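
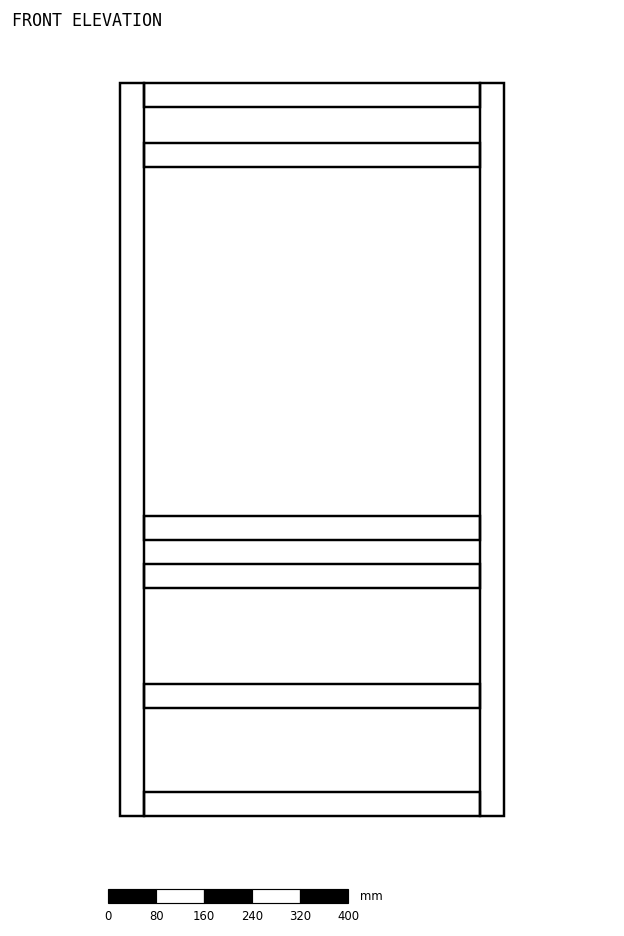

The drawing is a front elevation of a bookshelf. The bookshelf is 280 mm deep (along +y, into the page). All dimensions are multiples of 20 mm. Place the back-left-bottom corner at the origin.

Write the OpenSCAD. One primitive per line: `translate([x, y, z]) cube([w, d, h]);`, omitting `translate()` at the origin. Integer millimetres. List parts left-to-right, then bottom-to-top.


cube([40, 280, 1220]);
translate([40, 0, 0]) cube([560, 280, 40]);
translate([40, 0, 180]) cube([560, 280, 40]);
translate([40, 0, 380]) cube([560, 280, 40]);
translate([40, 0, 460]) cube([560, 280, 40]);
translate([40, 0, 1080]) cube([560, 280, 40]);
translate([40, 0, 1180]) cube([560, 280, 40]);
translate([600, 0, 0]) cube([40, 280, 1220]);


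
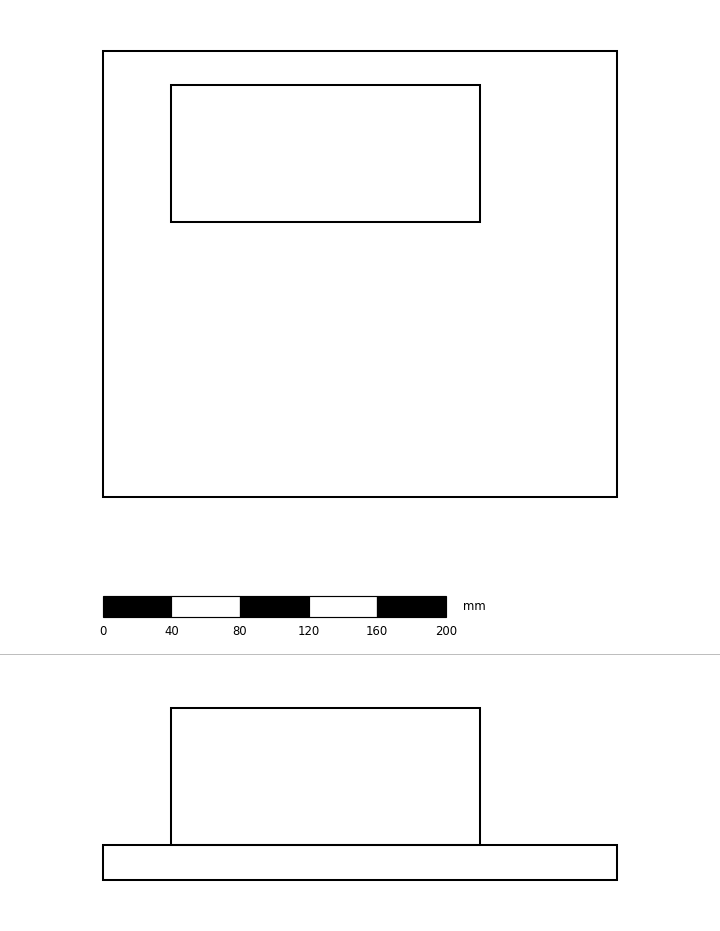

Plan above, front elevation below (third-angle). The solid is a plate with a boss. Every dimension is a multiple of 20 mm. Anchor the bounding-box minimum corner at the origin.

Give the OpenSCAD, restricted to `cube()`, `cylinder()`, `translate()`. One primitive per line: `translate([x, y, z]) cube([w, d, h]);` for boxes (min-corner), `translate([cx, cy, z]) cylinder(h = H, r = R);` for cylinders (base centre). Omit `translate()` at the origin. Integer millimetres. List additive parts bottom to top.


cube([300, 260, 20]);
translate([40, 160, 20]) cube([180, 80, 80]);


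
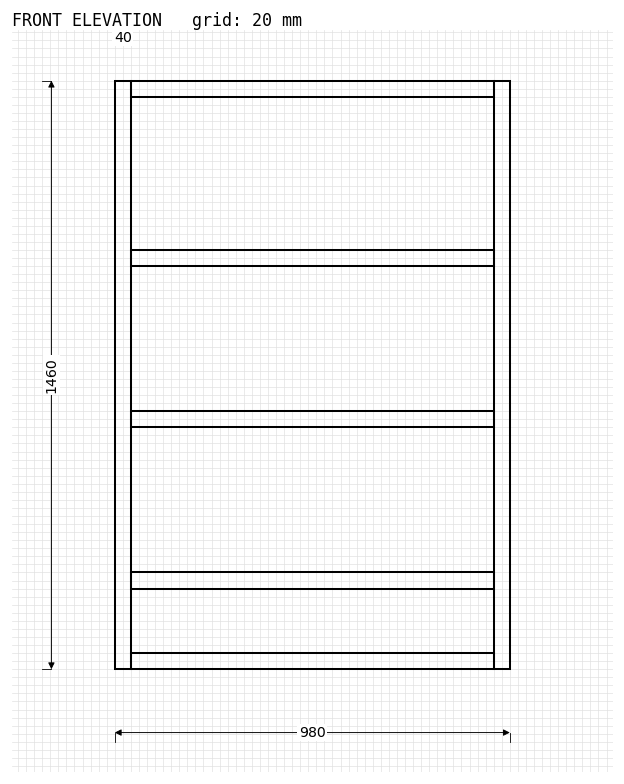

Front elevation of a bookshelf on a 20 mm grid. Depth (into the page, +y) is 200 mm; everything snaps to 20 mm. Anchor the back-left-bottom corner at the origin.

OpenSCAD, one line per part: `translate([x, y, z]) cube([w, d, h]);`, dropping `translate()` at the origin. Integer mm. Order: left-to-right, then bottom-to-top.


cube([40, 200, 1460]);
translate([40, 0, 0]) cube([900, 200, 40]);
translate([40, 0, 200]) cube([900, 200, 40]);
translate([40, 0, 600]) cube([900, 200, 40]);
translate([40, 0, 1000]) cube([900, 200, 40]);
translate([40, 0, 1420]) cube([900, 200, 40]);
translate([940, 0, 0]) cube([40, 200, 1460]);


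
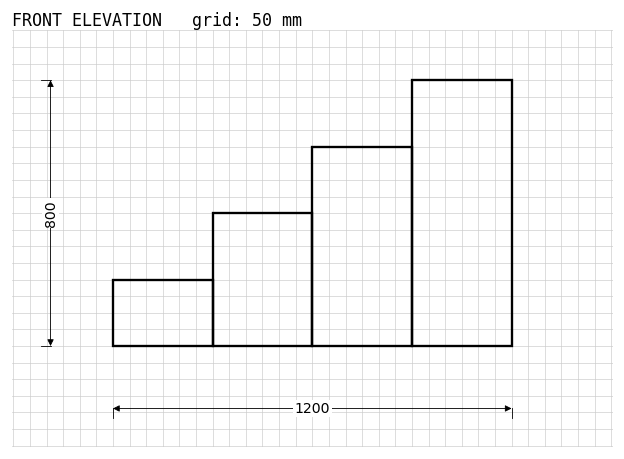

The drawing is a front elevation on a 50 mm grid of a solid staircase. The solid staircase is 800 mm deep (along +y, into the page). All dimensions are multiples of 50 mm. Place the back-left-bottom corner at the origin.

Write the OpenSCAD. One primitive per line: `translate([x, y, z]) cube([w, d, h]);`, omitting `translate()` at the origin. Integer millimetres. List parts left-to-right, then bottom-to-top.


cube([300, 800, 200]);
translate([300, 0, 0]) cube([300, 800, 400]);
translate([600, 0, 0]) cube([300, 800, 600]);
translate([900, 0, 0]) cube([300, 800, 800]);


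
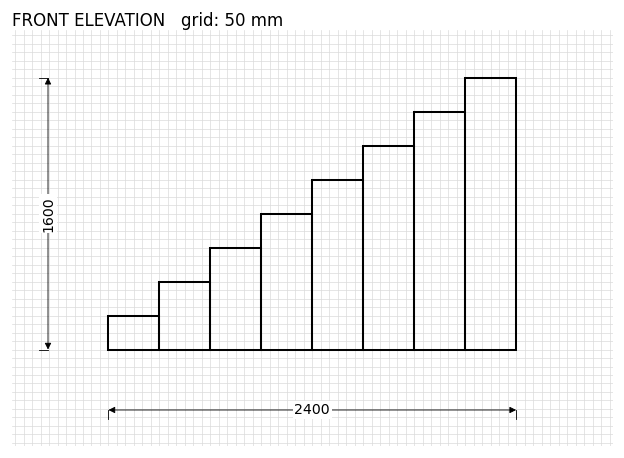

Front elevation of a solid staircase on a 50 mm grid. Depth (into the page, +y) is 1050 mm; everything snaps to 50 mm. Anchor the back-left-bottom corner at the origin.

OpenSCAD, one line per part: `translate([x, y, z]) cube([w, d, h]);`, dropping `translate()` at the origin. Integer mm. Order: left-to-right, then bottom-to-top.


cube([300, 1050, 200]);
translate([300, 0, 0]) cube([300, 1050, 400]);
translate([600, 0, 0]) cube([300, 1050, 600]);
translate([900, 0, 0]) cube([300, 1050, 800]);
translate([1200, 0, 0]) cube([300, 1050, 1000]);
translate([1500, 0, 0]) cube([300, 1050, 1200]);
translate([1800, 0, 0]) cube([300, 1050, 1400]);
translate([2100, 0, 0]) cube([300, 1050, 1600]);


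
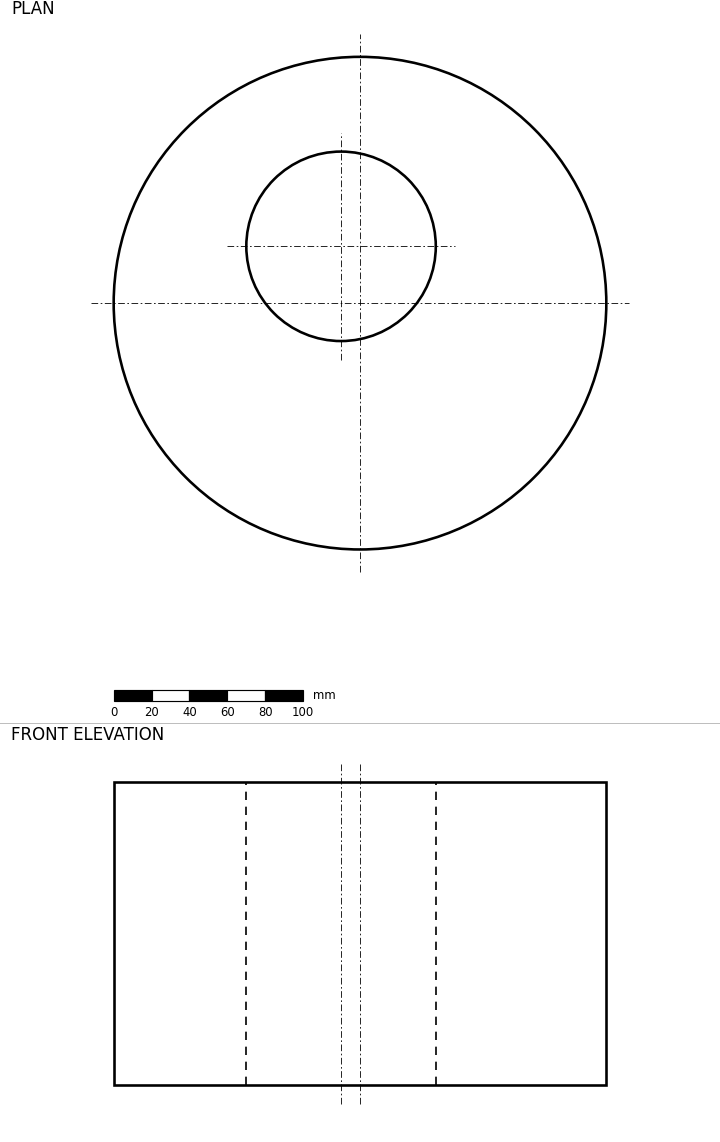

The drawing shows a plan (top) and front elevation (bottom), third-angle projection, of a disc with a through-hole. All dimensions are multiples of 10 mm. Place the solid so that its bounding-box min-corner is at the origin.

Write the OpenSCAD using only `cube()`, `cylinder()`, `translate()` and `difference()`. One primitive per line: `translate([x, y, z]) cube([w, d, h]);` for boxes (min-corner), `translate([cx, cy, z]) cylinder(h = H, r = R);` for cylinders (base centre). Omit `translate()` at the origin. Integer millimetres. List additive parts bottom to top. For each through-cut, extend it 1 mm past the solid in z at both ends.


difference() {
  translate([130, 130, 0]) cylinder(h = 160, r = 130);
  translate([120, 160, -1]) cylinder(h = 162, r = 50);
}


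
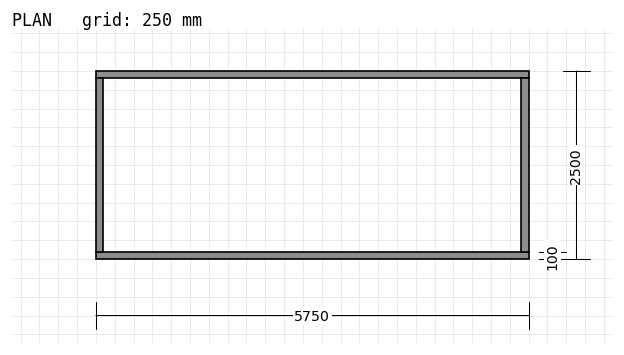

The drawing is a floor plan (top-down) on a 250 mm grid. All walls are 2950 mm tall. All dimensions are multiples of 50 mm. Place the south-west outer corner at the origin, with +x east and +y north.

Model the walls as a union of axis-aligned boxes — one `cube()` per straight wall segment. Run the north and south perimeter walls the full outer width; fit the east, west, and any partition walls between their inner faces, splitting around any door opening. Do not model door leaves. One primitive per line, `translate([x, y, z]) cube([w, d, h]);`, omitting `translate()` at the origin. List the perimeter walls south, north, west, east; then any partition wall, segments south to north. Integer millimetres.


cube([5750, 100, 2950]);
translate([0, 2400, 0]) cube([5750, 100, 2950]);
translate([0, 100, 0]) cube([100, 2300, 2950]);
translate([5650, 100, 0]) cube([100, 2300, 2950]);


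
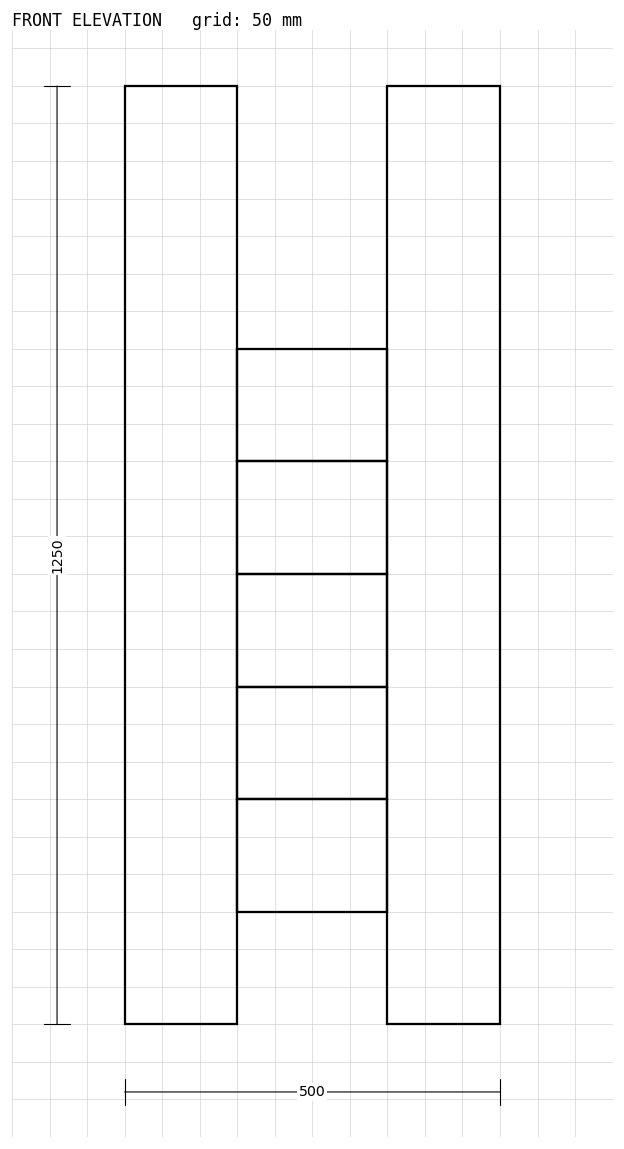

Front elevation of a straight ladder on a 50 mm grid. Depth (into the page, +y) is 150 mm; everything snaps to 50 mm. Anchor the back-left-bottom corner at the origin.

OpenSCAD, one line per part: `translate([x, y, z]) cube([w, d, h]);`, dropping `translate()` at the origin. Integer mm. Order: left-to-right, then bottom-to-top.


cube([150, 150, 1250]);
translate([150, 0, 150]) cube([200, 150, 150]);
translate([150, 0, 300]) cube([200, 150, 150]);
translate([150, 0, 450]) cube([200, 150, 150]);
translate([150, 0, 600]) cube([200, 150, 150]);
translate([150, 0, 750]) cube([200, 150, 150]);
translate([350, 0, 0]) cube([150, 150, 1250]);


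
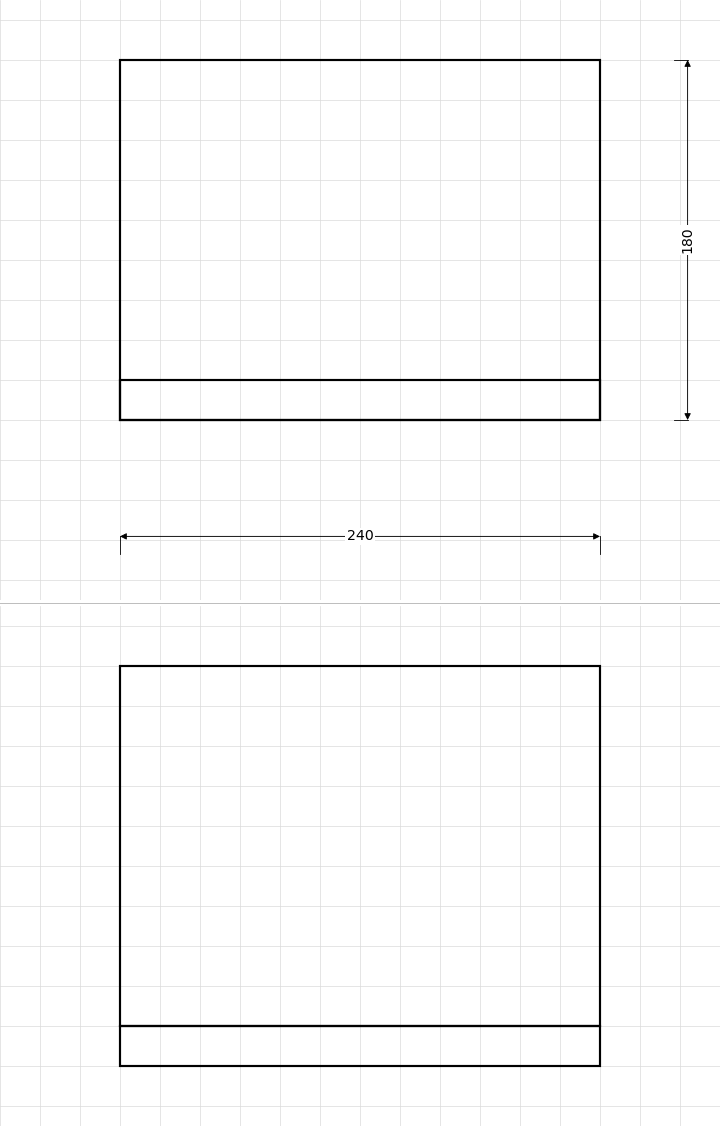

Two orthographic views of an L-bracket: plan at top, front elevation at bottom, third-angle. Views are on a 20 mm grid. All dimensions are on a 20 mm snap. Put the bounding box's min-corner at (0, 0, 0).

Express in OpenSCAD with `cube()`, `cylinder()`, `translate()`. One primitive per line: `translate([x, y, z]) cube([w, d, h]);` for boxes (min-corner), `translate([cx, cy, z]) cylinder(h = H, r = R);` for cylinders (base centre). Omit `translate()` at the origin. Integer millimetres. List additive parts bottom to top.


cube([240, 180, 20]);
translate([0, 0, 20]) cube([240, 20, 180]);


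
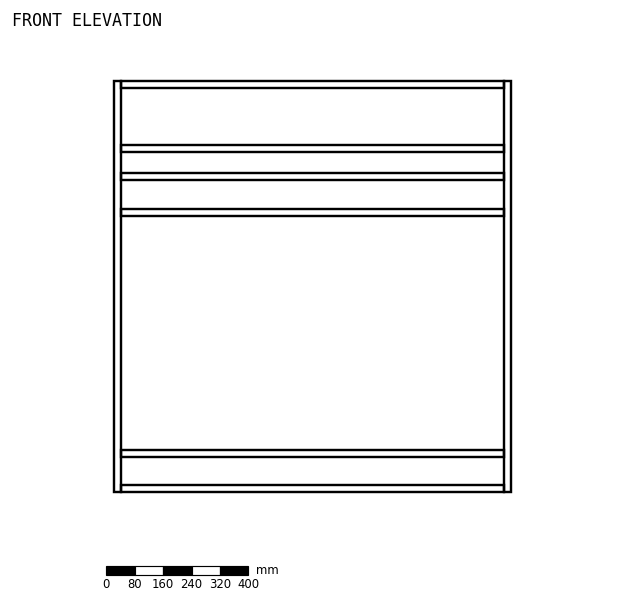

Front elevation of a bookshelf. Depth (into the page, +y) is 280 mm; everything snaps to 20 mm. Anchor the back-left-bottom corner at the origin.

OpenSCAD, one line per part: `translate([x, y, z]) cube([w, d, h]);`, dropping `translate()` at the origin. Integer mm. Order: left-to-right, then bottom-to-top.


cube([20, 280, 1160]);
translate([20, 0, 0]) cube([1080, 280, 20]);
translate([20, 0, 100]) cube([1080, 280, 20]);
translate([20, 0, 780]) cube([1080, 280, 20]);
translate([20, 0, 880]) cube([1080, 280, 20]);
translate([20, 0, 960]) cube([1080, 280, 20]);
translate([20, 0, 1140]) cube([1080, 280, 20]);
translate([1100, 0, 0]) cube([20, 280, 1160]);


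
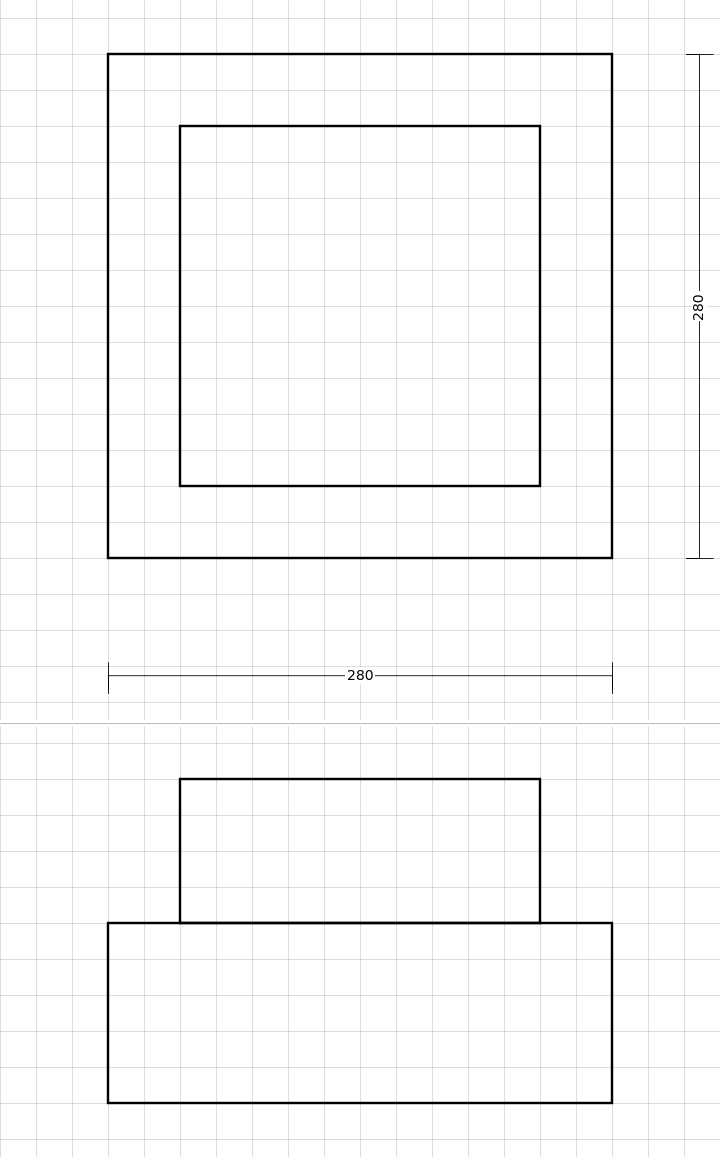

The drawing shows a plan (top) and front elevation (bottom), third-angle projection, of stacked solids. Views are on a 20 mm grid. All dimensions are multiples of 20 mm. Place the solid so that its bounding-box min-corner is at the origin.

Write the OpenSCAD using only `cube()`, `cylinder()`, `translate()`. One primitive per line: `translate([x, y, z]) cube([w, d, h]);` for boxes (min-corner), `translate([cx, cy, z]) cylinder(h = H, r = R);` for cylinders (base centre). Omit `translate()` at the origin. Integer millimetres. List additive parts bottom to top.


cube([280, 280, 100]);
translate([40, 40, 100]) cube([200, 200, 80]);


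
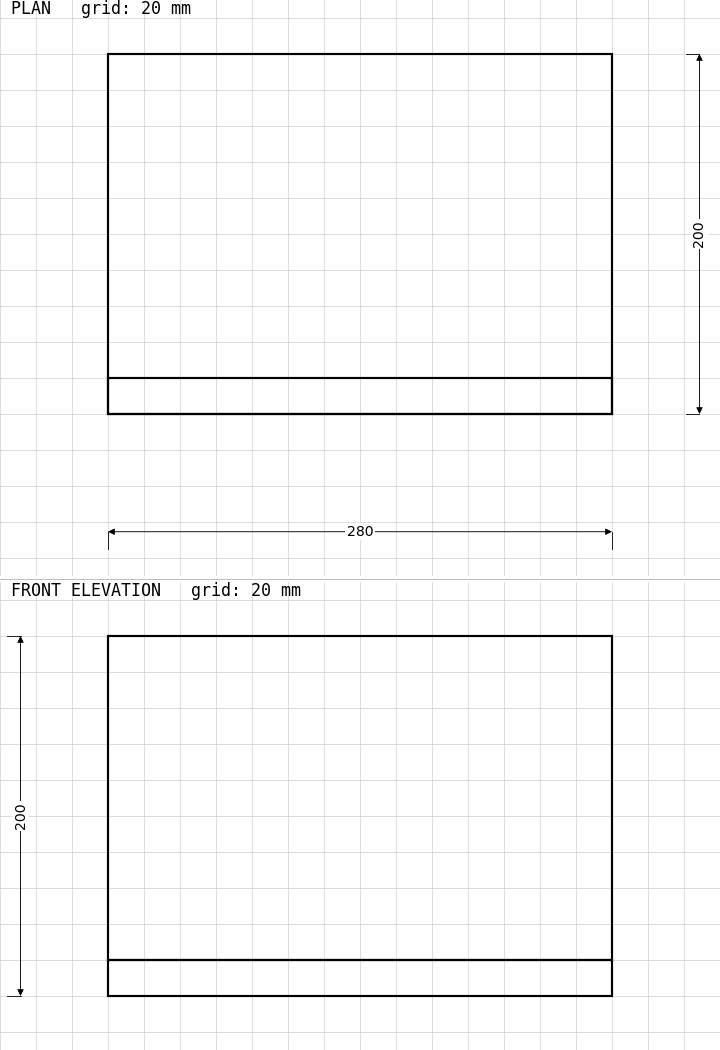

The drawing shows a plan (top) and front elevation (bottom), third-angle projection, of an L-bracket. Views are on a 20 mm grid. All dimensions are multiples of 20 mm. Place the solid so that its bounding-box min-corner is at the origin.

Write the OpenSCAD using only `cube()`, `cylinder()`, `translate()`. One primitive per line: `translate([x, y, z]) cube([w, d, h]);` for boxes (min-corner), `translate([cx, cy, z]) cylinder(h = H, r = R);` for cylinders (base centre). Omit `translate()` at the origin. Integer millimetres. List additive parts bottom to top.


cube([280, 200, 20]);
translate([0, 0, 20]) cube([280, 20, 180]);


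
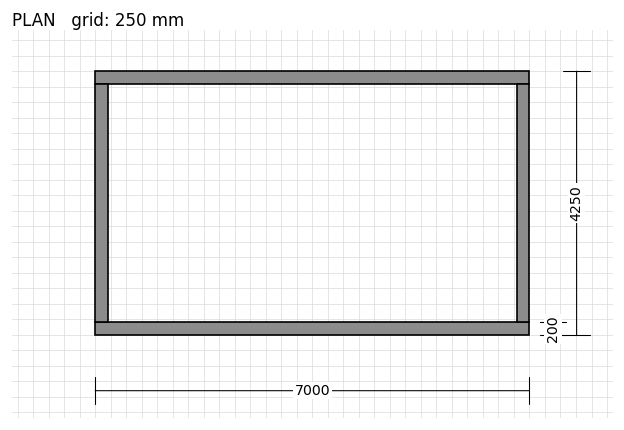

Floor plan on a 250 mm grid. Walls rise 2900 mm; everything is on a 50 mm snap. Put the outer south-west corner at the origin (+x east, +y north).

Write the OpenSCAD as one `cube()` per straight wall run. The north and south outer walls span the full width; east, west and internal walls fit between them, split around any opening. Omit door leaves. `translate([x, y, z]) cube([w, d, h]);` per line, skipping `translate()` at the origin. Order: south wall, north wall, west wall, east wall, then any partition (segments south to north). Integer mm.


cube([7000, 200, 2900]);
translate([0, 4050, 0]) cube([7000, 200, 2900]);
translate([0, 200, 0]) cube([200, 3850, 2900]);
translate([6800, 200, 0]) cube([200, 3850, 2900]);


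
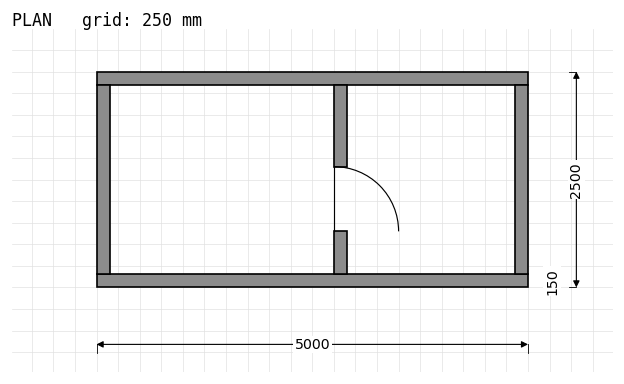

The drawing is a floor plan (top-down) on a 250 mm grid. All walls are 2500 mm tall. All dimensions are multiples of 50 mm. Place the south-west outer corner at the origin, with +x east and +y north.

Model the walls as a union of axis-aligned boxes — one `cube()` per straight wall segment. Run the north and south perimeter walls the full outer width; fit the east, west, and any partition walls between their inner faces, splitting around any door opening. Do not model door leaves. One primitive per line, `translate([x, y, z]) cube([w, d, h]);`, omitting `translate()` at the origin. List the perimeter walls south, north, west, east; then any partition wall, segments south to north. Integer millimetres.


cube([5000, 150, 2500]);
translate([0, 2350, 0]) cube([5000, 150, 2500]);
translate([0, 150, 0]) cube([150, 2200, 2500]);
translate([4850, 150, 0]) cube([150, 2200, 2500]);
translate([2750, 150, 0]) cube([150, 500, 2500]);
translate([2750, 1400, 0]) cube([150, 950, 2500]);


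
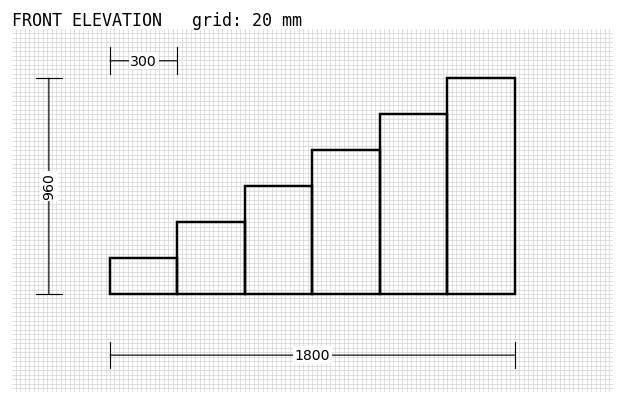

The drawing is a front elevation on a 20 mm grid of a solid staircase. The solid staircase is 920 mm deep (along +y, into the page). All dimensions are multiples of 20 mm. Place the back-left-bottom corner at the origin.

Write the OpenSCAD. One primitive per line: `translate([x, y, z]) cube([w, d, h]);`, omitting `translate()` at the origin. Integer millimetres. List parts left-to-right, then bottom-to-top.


cube([300, 920, 160]);
translate([300, 0, 0]) cube([300, 920, 320]);
translate([600, 0, 0]) cube([300, 920, 480]);
translate([900, 0, 0]) cube([300, 920, 640]);
translate([1200, 0, 0]) cube([300, 920, 800]);
translate([1500, 0, 0]) cube([300, 920, 960]);


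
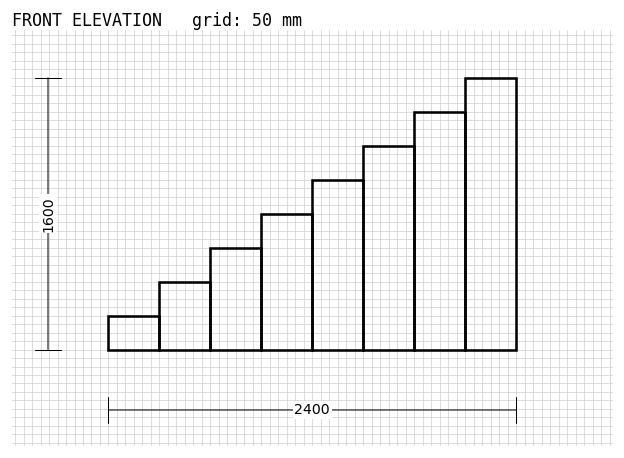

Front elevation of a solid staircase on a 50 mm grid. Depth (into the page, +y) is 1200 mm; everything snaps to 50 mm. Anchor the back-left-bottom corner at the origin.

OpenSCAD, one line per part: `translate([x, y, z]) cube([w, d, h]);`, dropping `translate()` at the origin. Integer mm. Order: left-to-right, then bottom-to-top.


cube([300, 1200, 200]);
translate([300, 0, 0]) cube([300, 1200, 400]);
translate([600, 0, 0]) cube([300, 1200, 600]);
translate([900, 0, 0]) cube([300, 1200, 800]);
translate([1200, 0, 0]) cube([300, 1200, 1000]);
translate([1500, 0, 0]) cube([300, 1200, 1200]);
translate([1800, 0, 0]) cube([300, 1200, 1400]);
translate([2100, 0, 0]) cube([300, 1200, 1600]);


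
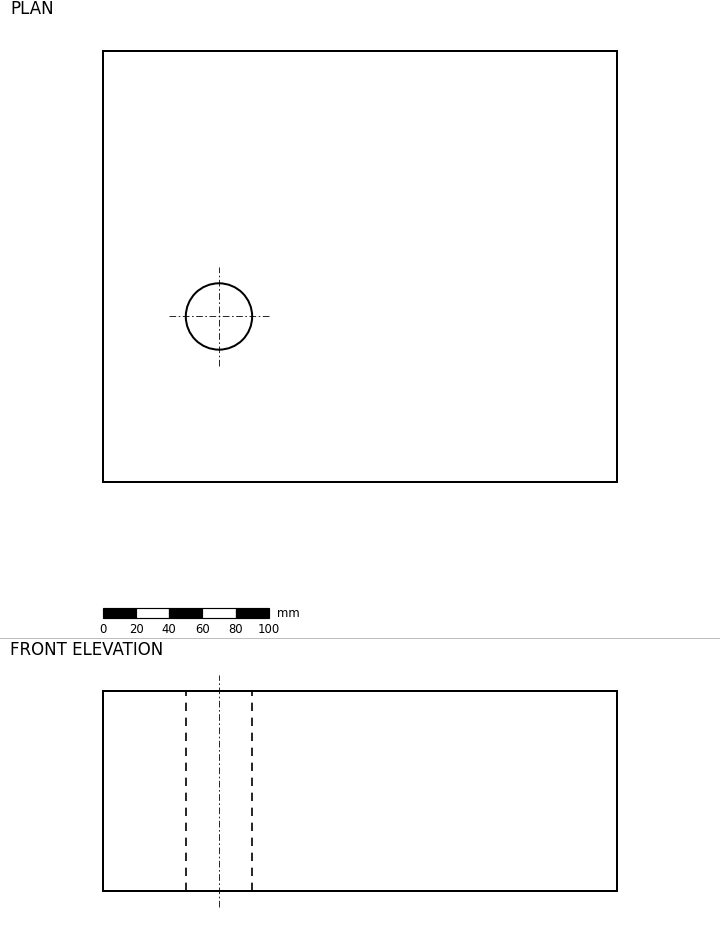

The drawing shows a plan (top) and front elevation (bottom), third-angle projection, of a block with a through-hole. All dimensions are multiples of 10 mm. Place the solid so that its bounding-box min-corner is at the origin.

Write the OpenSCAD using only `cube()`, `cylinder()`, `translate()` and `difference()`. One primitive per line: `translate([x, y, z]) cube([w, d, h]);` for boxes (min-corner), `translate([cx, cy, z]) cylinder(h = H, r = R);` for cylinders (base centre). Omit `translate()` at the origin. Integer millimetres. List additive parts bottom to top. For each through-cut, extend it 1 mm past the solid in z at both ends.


difference() {
  cube([310, 260, 120]);
  translate([70, 100, -1]) cylinder(h = 122, r = 20);
}


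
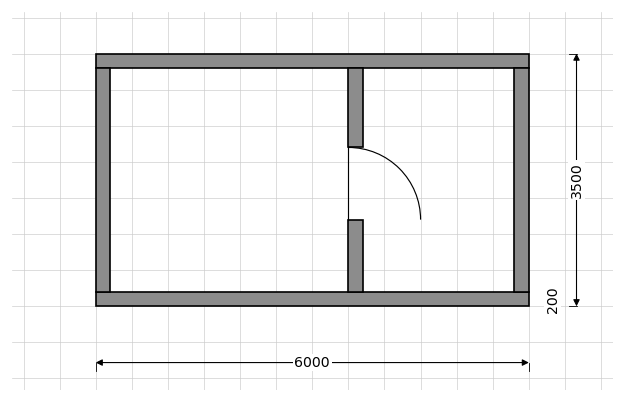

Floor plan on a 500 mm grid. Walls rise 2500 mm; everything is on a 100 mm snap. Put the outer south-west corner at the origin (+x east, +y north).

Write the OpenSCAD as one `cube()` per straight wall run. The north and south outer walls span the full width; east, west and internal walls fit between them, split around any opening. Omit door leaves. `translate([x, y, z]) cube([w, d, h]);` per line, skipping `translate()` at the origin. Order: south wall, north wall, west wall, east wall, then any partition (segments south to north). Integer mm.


cube([6000, 200, 2500]);
translate([0, 3300, 0]) cube([6000, 200, 2500]);
translate([0, 200, 0]) cube([200, 3100, 2500]);
translate([5800, 200, 0]) cube([200, 3100, 2500]);
translate([3500, 200, 0]) cube([200, 1000, 2500]);
translate([3500, 2200, 0]) cube([200, 1100, 2500]);


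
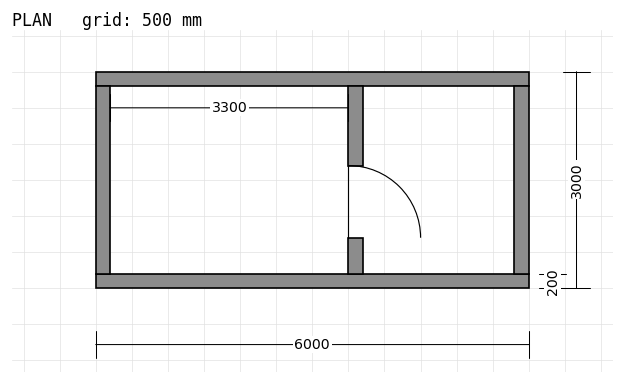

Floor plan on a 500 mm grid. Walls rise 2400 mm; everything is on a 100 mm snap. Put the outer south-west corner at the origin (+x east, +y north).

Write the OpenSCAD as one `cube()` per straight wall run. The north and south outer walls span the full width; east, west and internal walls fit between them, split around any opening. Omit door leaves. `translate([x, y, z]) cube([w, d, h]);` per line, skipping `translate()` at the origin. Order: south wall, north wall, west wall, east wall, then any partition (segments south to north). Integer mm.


cube([6000, 200, 2400]);
translate([0, 2800, 0]) cube([6000, 200, 2400]);
translate([0, 200, 0]) cube([200, 2600, 2400]);
translate([5800, 200, 0]) cube([200, 2600, 2400]);
translate([3500, 200, 0]) cube([200, 500, 2400]);
translate([3500, 1700, 0]) cube([200, 1100, 2400]);


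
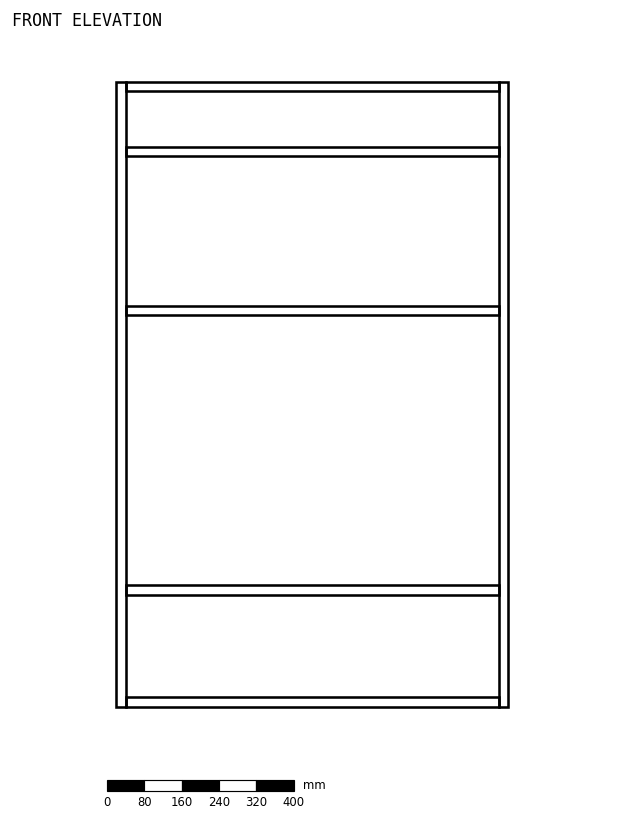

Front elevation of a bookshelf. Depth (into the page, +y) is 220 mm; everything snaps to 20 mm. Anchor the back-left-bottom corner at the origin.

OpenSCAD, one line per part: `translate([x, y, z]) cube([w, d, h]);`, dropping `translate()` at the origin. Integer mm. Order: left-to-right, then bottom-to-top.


cube([20, 220, 1340]);
translate([20, 0, 0]) cube([800, 220, 20]);
translate([20, 0, 240]) cube([800, 220, 20]);
translate([20, 0, 840]) cube([800, 220, 20]);
translate([20, 0, 1180]) cube([800, 220, 20]);
translate([20, 0, 1320]) cube([800, 220, 20]);
translate([820, 0, 0]) cube([20, 220, 1340]);


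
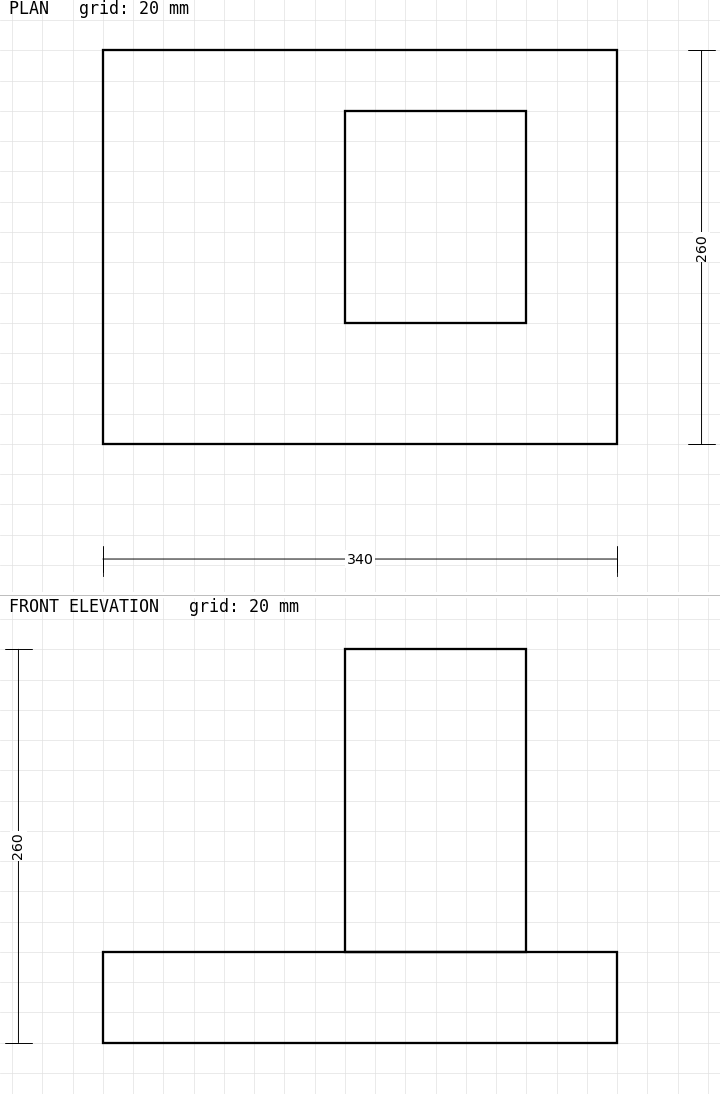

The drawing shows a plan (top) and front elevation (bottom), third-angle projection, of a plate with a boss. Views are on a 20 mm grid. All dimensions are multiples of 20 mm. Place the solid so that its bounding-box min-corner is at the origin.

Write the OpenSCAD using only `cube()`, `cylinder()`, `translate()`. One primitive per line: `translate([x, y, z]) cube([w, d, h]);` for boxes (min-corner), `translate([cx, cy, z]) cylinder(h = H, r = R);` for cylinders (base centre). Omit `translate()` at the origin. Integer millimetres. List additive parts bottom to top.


cube([340, 260, 60]);
translate([160, 80, 60]) cube([120, 140, 200]);


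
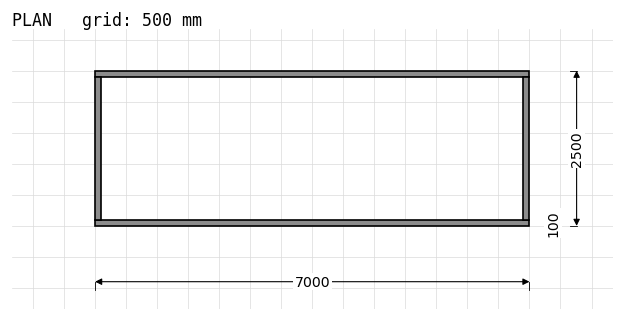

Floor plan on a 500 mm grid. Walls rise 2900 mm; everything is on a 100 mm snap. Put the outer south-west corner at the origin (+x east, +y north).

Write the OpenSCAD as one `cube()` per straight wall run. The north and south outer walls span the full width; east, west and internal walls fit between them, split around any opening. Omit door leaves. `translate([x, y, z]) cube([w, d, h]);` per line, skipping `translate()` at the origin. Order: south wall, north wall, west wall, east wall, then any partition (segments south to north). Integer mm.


cube([7000, 100, 2900]);
translate([0, 2400, 0]) cube([7000, 100, 2900]);
translate([0, 100, 0]) cube([100, 2300, 2900]);
translate([6900, 100, 0]) cube([100, 2300, 2900]);


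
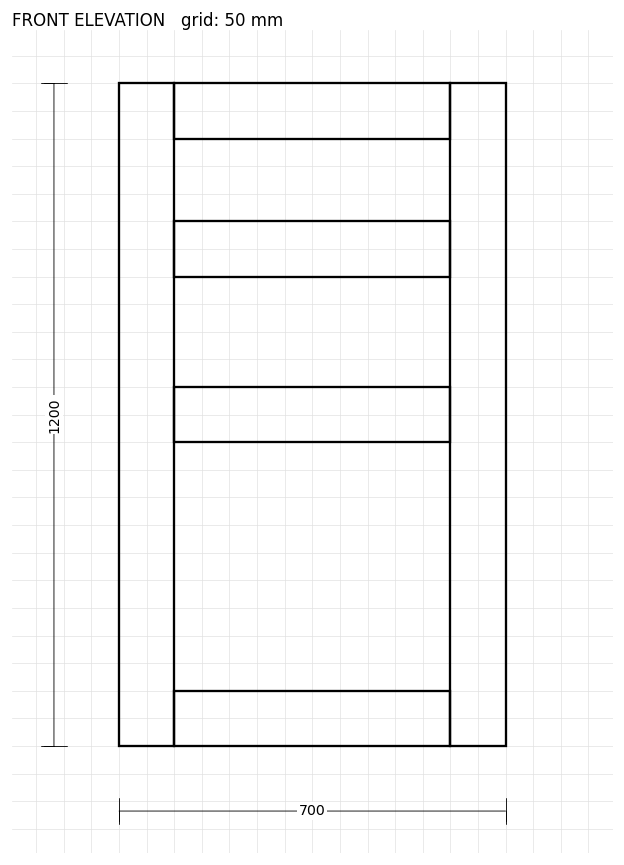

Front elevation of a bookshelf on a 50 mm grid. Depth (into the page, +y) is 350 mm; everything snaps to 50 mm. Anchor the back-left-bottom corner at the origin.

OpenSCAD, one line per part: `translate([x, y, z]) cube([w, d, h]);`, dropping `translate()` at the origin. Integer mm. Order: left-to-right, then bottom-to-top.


cube([100, 350, 1200]);
translate([100, 0, 0]) cube([500, 350, 100]);
translate([100, 0, 550]) cube([500, 350, 100]);
translate([100, 0, 850]) cube([500, 350, 100]);
translate([100, 0, 1100]) cube([500, 350, 100]);
translate([600, 0, 0]) cube([100, 350, 1200]);


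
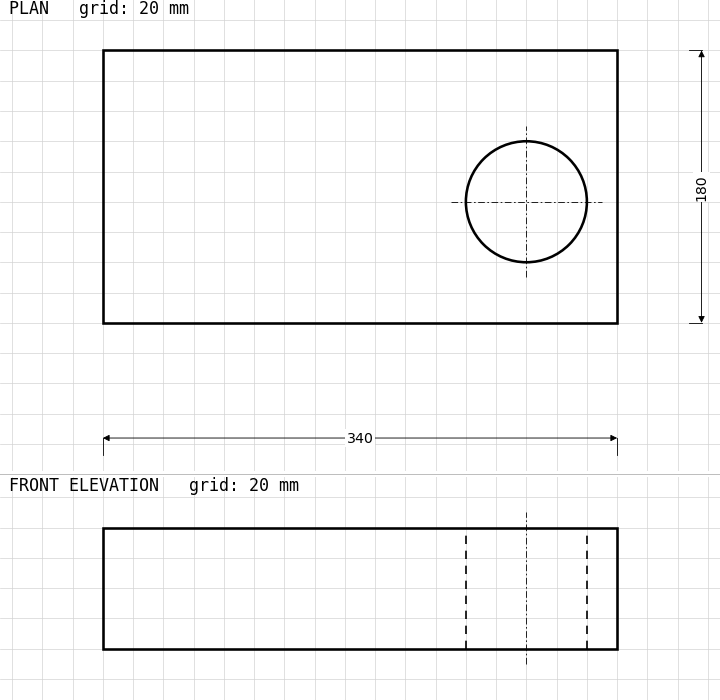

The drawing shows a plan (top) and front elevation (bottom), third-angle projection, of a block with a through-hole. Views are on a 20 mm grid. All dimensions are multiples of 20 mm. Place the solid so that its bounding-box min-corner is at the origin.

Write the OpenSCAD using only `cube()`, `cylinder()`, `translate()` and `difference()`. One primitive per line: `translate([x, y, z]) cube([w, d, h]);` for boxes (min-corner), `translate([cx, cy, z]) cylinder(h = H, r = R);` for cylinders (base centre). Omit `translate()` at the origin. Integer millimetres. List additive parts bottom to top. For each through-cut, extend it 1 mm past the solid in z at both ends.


difference() {
  cube([340, 180, 80]);
  translate([280, 80, -1]) cylinder(h = 82, r = 40);
}


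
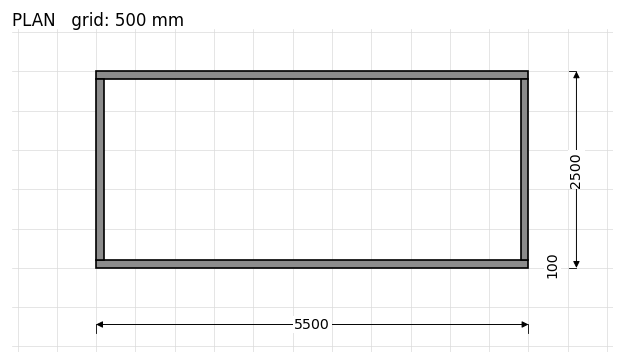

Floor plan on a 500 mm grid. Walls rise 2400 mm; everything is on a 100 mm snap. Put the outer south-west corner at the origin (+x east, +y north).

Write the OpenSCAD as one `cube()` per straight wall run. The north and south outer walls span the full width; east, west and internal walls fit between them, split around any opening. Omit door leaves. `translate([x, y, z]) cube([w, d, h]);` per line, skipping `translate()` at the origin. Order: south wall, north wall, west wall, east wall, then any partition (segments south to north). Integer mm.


cube([5500, 100, 2400]);
translate([0, 2400, 0]) cube([5500, 100, 2400]);
translate([0, 100, 0]) cube([100, 2300, 2400]);
translate([5400, 100, 0]) cube([100, 2300, 2400]);


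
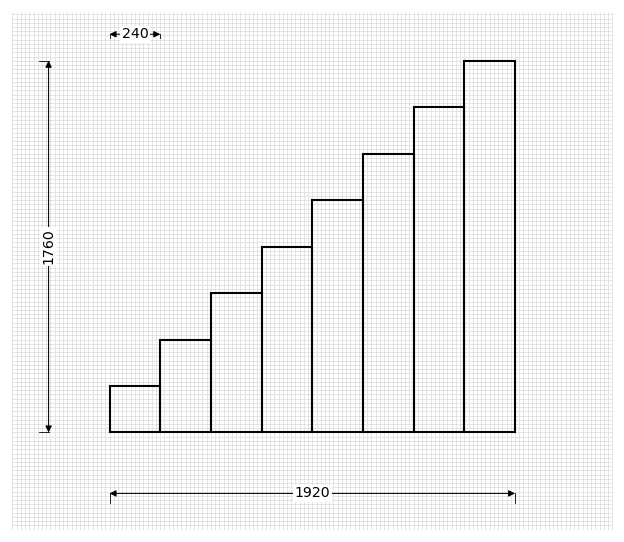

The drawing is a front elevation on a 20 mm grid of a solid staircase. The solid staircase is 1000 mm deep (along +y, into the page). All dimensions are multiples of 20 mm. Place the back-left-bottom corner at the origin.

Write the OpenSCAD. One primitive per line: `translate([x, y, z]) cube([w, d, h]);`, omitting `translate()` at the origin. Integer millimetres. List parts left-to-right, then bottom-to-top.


cube([240, 1000, 220]);
translate([240, 0, 0]) cube([240, 1000, 440]);
translate([480, 0, 0]) cube([240, 1000, 660]);
translate([720, 0, 0]) cube([240, 1000, 880]);
translate([960, 0, 0]) cube([240, 1000, 1100]);
translate([1200, 0, 0]) cube([240, 1000, 1320]);
translate([1440, 0, 0]) cube([240, 1000, 1540]);
translate([1680, 0, 0]) cube([240, 1000, 1760]);


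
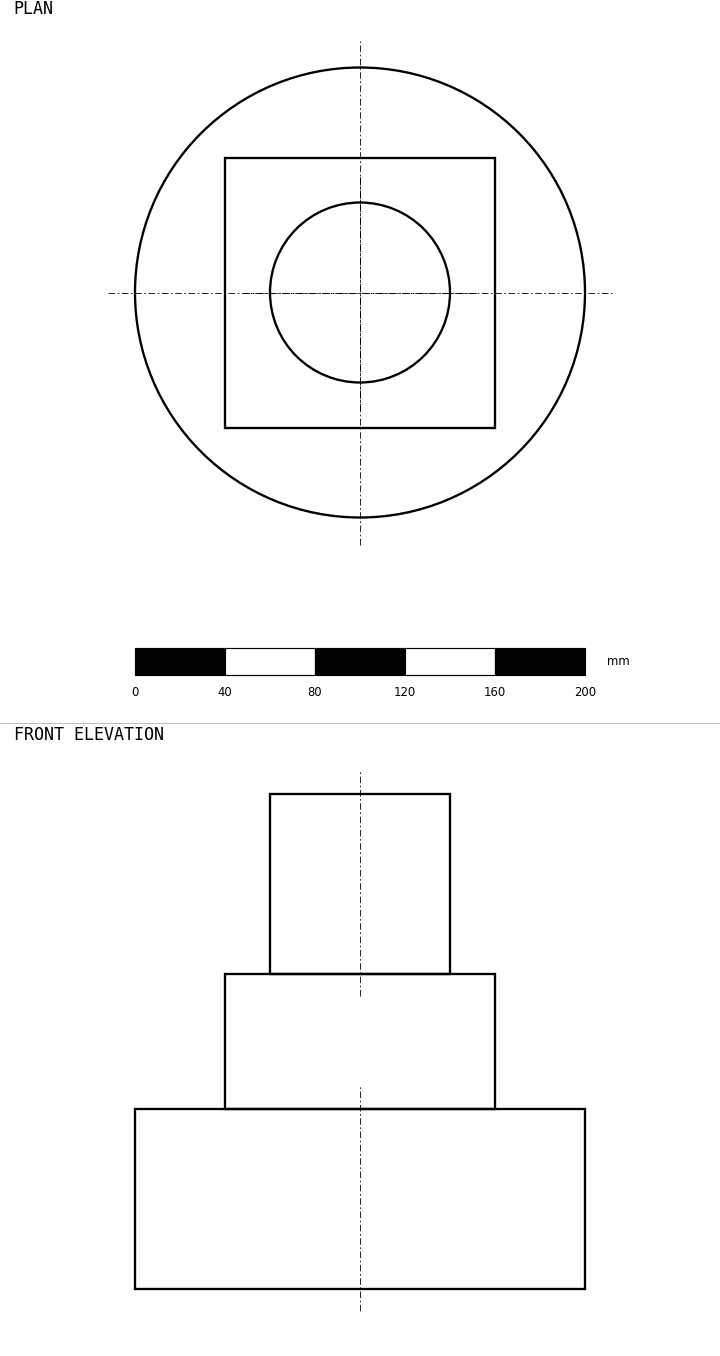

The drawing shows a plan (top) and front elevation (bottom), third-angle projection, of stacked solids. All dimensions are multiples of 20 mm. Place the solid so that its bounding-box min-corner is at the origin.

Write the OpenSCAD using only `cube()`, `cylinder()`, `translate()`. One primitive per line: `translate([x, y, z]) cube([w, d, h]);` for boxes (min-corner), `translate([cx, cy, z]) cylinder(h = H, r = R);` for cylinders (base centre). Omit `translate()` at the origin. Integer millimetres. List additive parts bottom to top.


translate([100, 100, 0]) cylinder(h = 80, r = 100);
translate([40, 40, 80]) cube([120, 120, 60]);
translate([100, 100, 140]) cylinder(h = 80, r = 40);


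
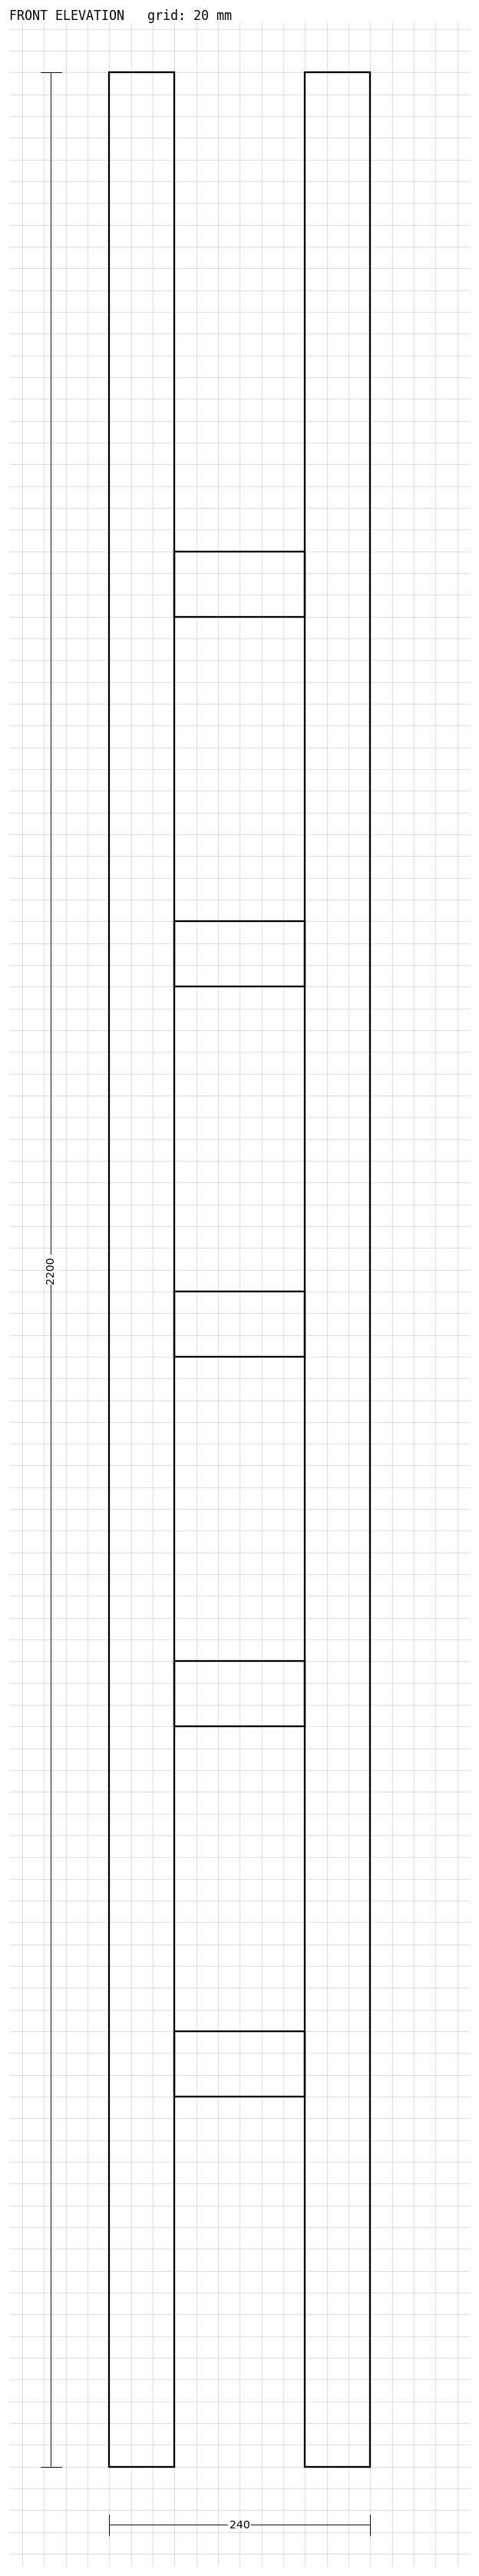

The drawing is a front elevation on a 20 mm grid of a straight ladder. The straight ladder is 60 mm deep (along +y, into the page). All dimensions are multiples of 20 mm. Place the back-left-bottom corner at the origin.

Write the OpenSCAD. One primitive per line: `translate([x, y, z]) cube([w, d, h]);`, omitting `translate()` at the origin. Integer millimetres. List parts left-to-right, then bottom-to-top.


cube([60, 60, 2200]);
translate([60, 0, 340]) cube([120, 60, 60]);
translate([60, 0, 680]) cube([120, 60, 60]);
translate([60, 0, 1020]) cube([120, 60, 60]);
translate([60, 0, 1360]) cube([120, 60, 60]);
translate([60, 0, 1700]) cube([120, 60, 60]);
translate([180, 0, 0]) cube([60, 60, 2200]);


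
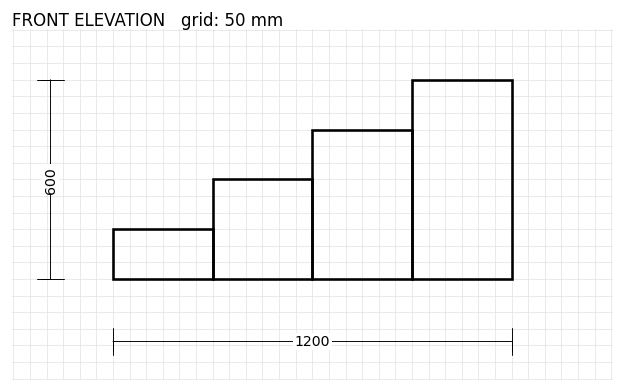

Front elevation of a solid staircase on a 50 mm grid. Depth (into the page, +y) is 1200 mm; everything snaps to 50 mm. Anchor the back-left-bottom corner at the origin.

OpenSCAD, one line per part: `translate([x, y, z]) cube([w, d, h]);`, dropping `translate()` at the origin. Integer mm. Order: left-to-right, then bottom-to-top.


cube([300, 1200, 150]);
translate([300, 0, 0]) cube([300, 1200, 300]);
translate([600, 0, 0]) cube([300, 1200, 450]);
translate([900, 0, 0]) cube([300, 1200, 600]);


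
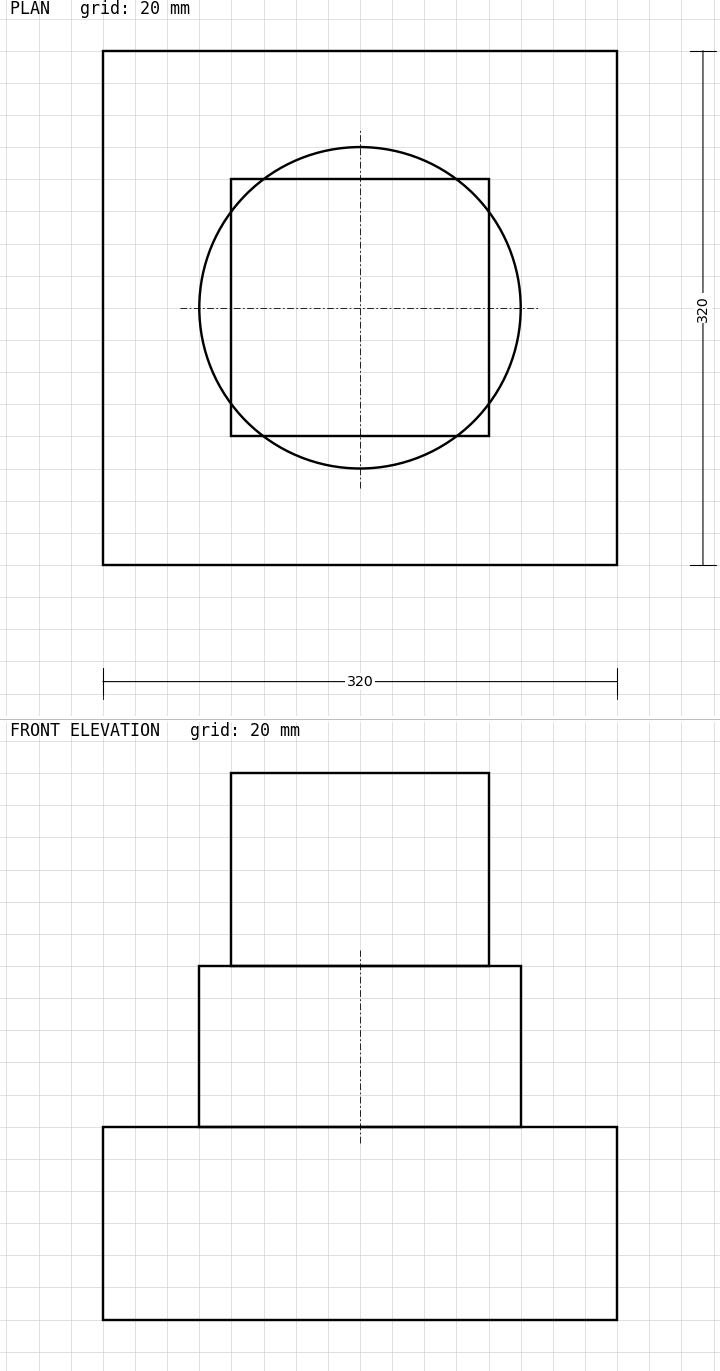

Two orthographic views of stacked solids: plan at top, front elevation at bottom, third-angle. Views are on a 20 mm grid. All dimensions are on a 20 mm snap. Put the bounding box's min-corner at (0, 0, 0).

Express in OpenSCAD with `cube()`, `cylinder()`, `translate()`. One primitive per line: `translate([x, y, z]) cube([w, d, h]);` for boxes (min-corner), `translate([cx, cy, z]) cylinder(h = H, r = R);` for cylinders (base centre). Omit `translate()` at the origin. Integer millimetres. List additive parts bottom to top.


cube([320, 320, 120]);
translate([160, 160, 120]) cylinder(h = 100, r = 100);
translate([80, 80, 220]) cube([160, 160, 120]);


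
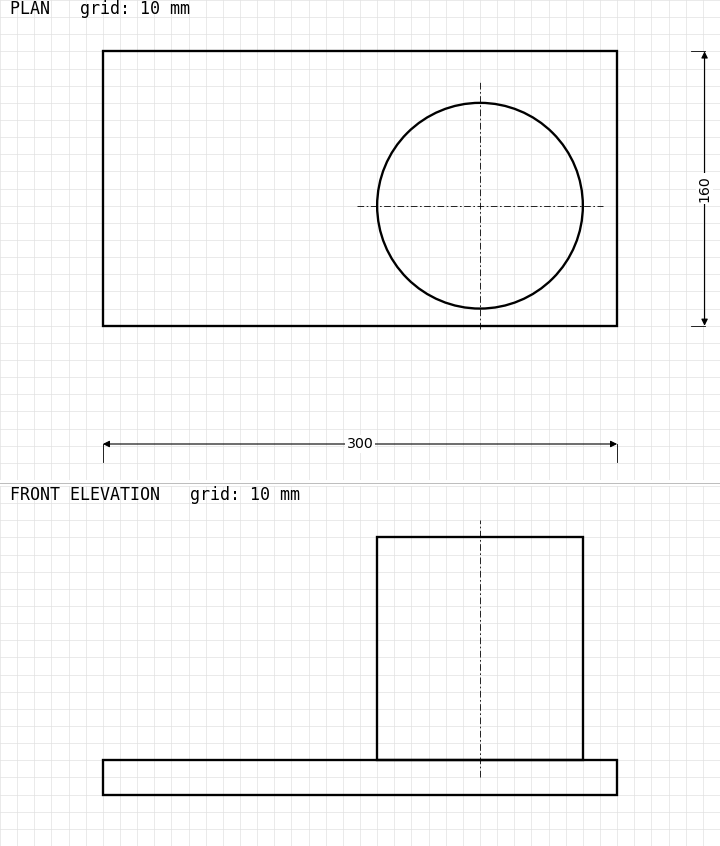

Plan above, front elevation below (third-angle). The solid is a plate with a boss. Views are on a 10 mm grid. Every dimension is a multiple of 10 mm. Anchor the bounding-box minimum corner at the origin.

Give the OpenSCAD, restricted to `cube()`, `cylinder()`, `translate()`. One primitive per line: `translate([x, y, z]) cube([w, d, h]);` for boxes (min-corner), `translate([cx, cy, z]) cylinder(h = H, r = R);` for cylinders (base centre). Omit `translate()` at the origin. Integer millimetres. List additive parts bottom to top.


cube([300, 160, 20]);
translate([220, 70, 20]) cylinder(h = 130, r = 60);


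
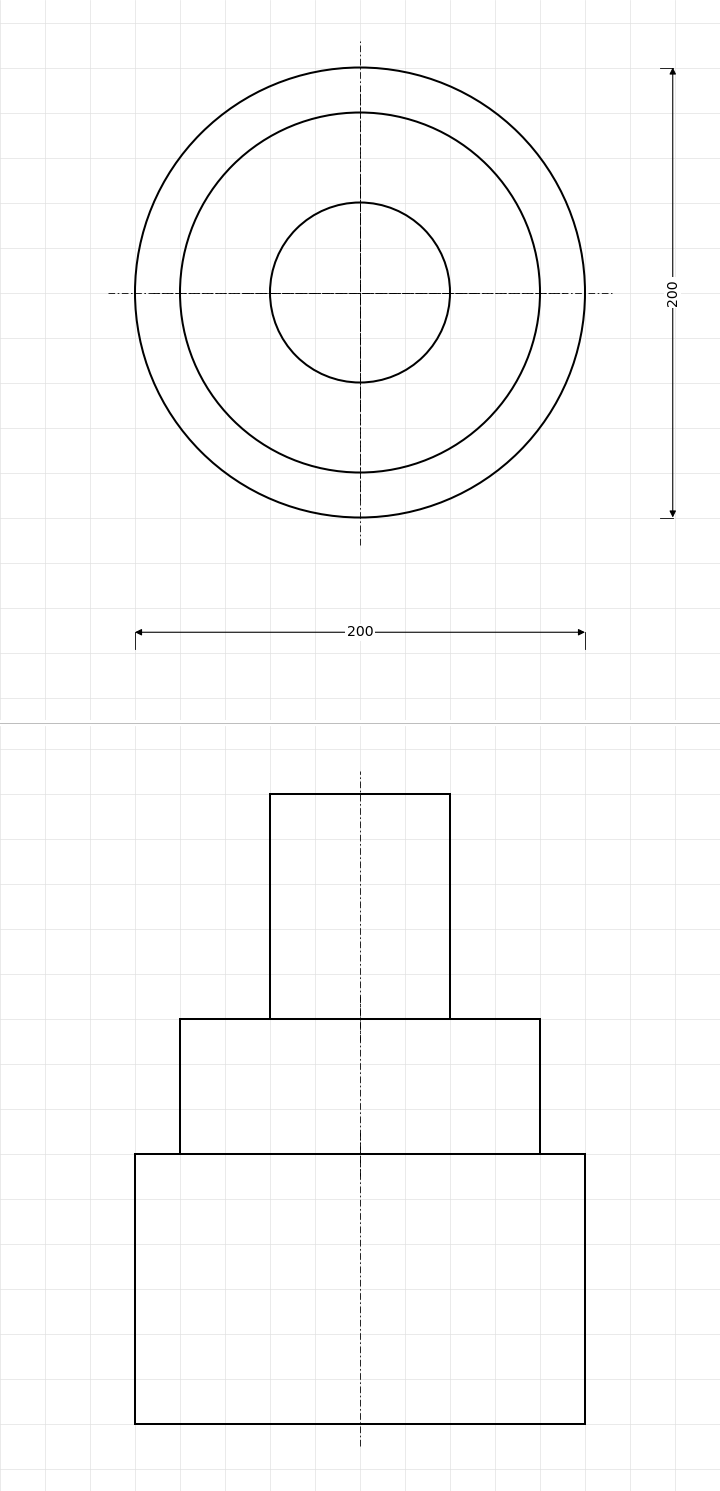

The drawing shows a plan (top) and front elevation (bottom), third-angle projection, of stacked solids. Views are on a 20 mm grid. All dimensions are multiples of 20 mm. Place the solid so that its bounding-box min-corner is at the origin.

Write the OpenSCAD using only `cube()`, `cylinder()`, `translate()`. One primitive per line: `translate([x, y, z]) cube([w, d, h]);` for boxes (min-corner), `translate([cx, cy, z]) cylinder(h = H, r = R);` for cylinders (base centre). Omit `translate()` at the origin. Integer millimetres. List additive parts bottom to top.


translate([100, 100, 0]) cylinder(h = 120, r = 100);
translate([100, 100, 120]) cylinder(h = 60, r = 80);
translate([100, 100, 180]) cylinder(h = 100, r = 40);


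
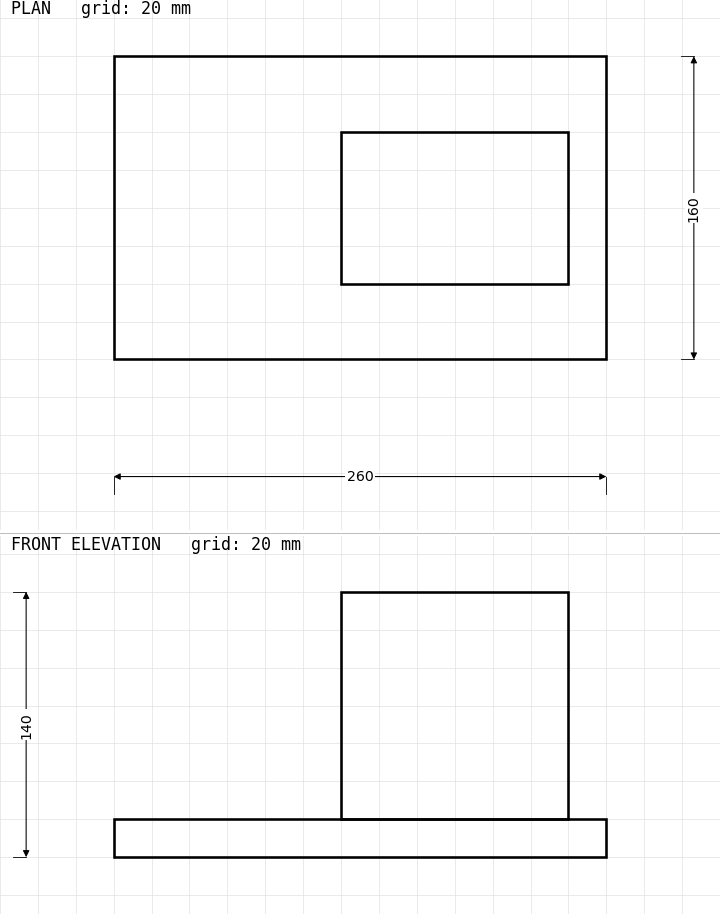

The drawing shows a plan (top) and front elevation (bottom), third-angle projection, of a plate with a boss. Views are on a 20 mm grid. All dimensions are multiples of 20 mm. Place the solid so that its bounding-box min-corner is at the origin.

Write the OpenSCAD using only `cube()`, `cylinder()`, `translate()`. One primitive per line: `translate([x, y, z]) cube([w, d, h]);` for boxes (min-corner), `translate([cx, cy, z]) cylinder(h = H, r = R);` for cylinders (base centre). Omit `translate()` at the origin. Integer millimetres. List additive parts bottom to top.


cube([260, 160, 20]);
translate([120, 40, 20]) cube([120, 80, 120]);


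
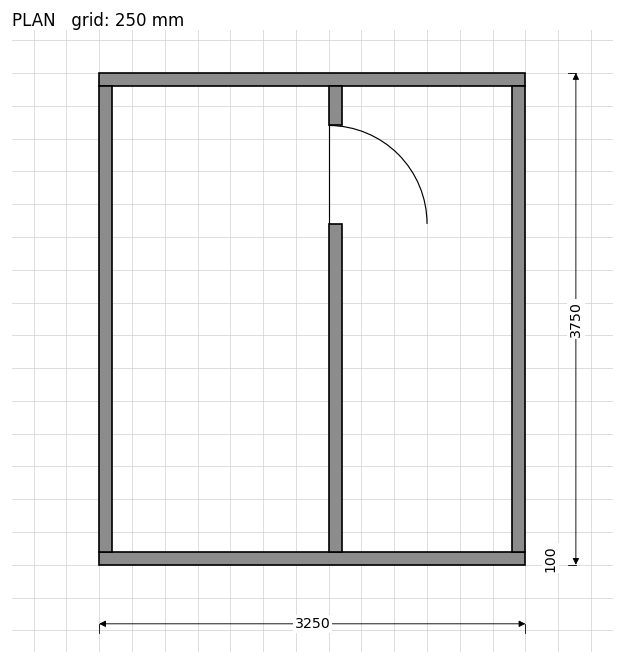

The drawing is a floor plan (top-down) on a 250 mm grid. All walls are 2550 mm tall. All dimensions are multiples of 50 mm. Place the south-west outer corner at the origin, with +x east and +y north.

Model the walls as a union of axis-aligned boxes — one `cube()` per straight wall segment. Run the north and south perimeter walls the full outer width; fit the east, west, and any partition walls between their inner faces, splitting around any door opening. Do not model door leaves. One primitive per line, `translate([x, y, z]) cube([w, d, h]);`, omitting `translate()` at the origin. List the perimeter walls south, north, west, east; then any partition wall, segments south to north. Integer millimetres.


cube([3250, 100, 2550]);
translate([0, 3650, 0]) cube([3250, 100, 2550]);
translate([0, 100, 0]) cube([100, 3550, 2550]);
translate([3150, 100, 0]) cube([100, 3550, 2550]);
translate([1750, 100, 0]) cube([100, 2500, 2550]);
translate([1750, 3350, 0]) cube([100, 300, 2550]);


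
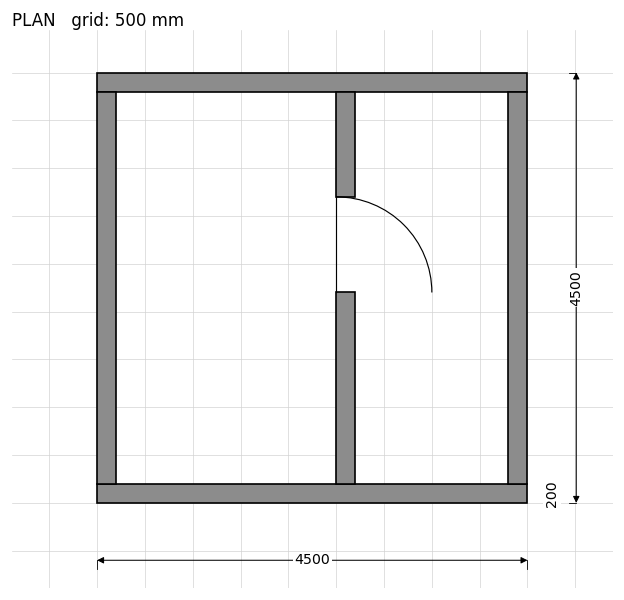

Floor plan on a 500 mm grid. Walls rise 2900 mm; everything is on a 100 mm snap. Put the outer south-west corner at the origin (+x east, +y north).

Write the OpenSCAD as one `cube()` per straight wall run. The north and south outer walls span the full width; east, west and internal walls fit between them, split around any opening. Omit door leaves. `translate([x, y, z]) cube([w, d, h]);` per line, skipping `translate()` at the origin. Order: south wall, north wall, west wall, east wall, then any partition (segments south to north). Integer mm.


cube([4500, 200, 2900]);
translate([0, 4300, 0]) cube([4500, 200, 2900]);
translate([0, 200, 0]) cube([200, 4100, 2900]);
translate([4300, 200, 0]) cube([200, 4100, 2900]);
translate([2500, 200, 0]) cube([200, 2000, 2900]);
translate([2500, 3200, 0]) cube([200, 1100, 2900]);


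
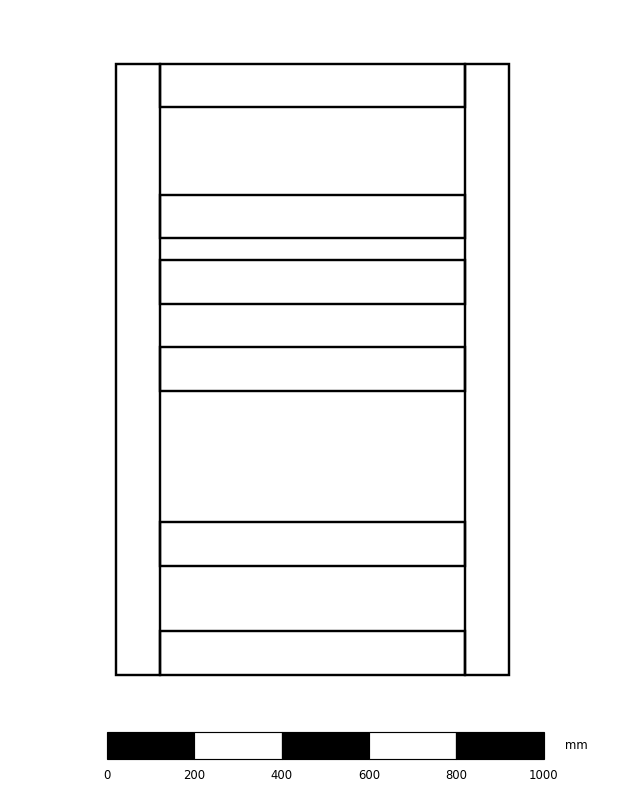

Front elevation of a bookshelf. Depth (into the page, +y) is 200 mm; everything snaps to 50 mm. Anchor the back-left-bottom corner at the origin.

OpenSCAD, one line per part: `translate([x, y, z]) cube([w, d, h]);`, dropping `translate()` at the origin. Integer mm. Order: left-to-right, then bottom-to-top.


cube([100, 200, 1400]);
translate([100, 0, 0]) cube([700, 200, 100]);
translate([100, 0, 250]) cube([700, 200, 100]);
translate([100, 0, 650]) cube([700, 200, 100]);
translate([100, 0, 850]) cube([700, 200, 100]);
translate([100, 0, 1000]) cube([700, 200, 100]);
translate([100, 0, 1300]) cube([700, 200, 100]);
translate([800, 0, 0]) cube([100, 200, 1400]);


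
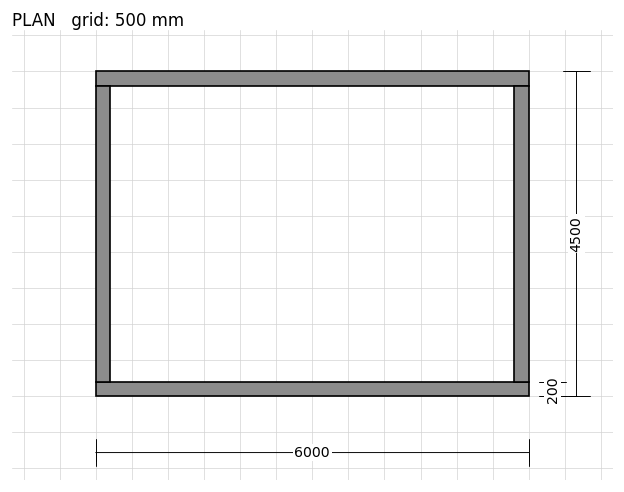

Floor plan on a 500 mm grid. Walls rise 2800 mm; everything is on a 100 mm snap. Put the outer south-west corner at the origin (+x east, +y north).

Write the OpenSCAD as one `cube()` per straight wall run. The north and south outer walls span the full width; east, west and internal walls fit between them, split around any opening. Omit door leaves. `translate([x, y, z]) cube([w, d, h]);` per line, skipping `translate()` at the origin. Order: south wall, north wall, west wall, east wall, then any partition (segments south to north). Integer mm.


cube([6000, 200, 2800]);
translate([0, 4300, 0]) cube([6000, 200, 2800]);
translate([0, 200, 0]) cube([200, 4100, 2800]);
translate([5800, 200, 0]) cube([200, 4100, 2800]);


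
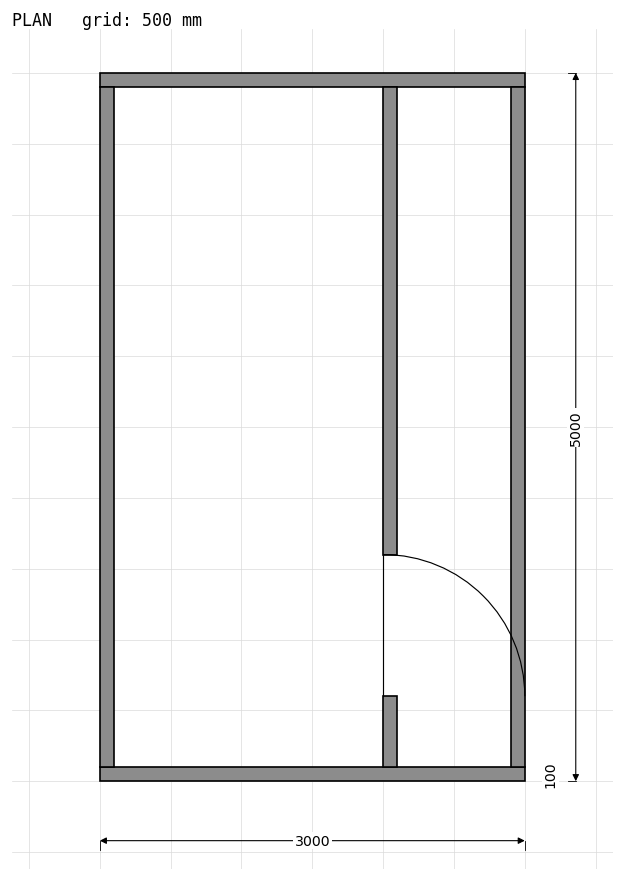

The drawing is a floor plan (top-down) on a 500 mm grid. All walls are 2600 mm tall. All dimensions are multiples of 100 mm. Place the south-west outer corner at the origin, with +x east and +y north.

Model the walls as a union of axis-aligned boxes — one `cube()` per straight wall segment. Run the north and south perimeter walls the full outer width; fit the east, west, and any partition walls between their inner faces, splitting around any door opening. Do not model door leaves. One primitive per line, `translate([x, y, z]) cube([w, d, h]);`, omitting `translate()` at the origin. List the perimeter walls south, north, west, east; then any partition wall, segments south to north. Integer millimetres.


cube([3000, 100, 2600]);
translate([0, 4900, 0]) cube([3000, 100, 2600]);
translate([0, 100, 0]) cube([100, 4800, 2600]);
translate([2900, 100, 0]) cube([100, 4800, 2600]);
translate([2000, 100, 0]) cube([100, 500, 2600]);
translate([2000, 1600, 0]) cube([100, 3300, 2600]);


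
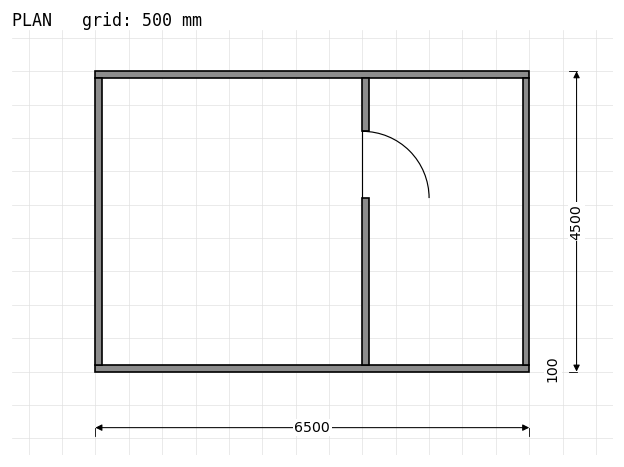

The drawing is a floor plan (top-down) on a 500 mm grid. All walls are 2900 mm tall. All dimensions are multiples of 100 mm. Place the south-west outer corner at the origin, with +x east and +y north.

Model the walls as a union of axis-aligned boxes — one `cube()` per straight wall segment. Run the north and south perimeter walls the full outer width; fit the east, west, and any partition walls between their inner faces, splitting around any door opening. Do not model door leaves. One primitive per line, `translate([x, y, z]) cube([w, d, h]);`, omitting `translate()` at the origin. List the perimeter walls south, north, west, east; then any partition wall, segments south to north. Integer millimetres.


cube([6500, 100, 2900]);
translate([0, 4400, 0]) cube([6500, 100, 2900]);
translate([0, 100, 0]) cube([100, 4300, 2900]);
translate([6400, 100, 0]) cube([100, 4300, 2900]);
translate([4000, 100, 0]) cube([100, 2500, 2900]);
translate([4000, 3600, 0]) cube([100, 800, 2900]);


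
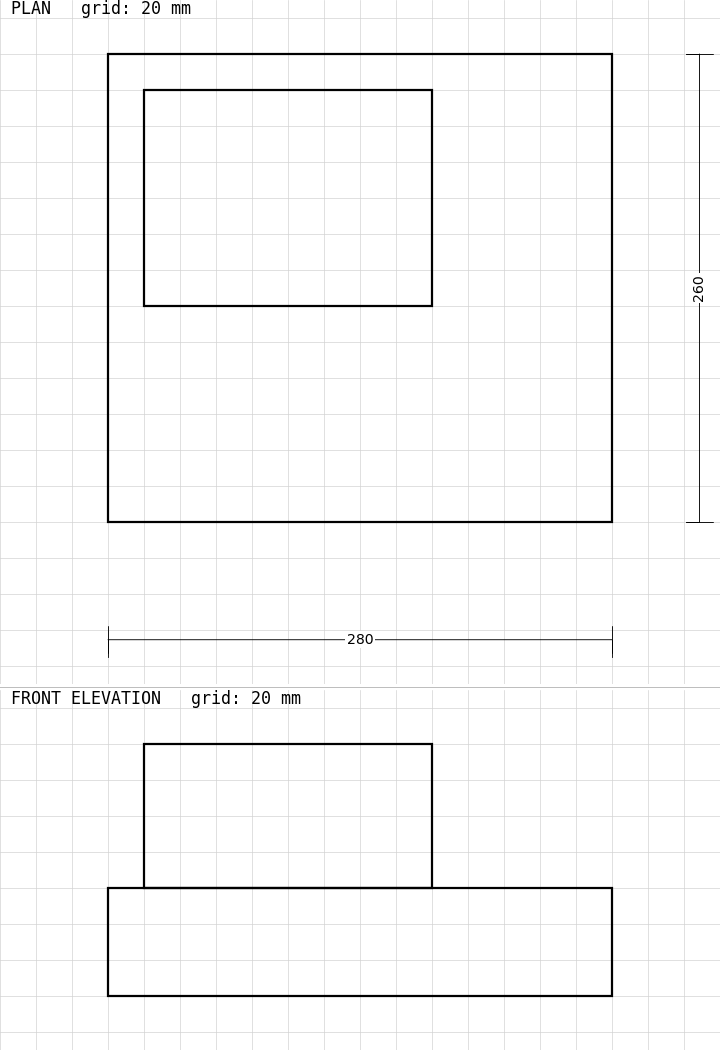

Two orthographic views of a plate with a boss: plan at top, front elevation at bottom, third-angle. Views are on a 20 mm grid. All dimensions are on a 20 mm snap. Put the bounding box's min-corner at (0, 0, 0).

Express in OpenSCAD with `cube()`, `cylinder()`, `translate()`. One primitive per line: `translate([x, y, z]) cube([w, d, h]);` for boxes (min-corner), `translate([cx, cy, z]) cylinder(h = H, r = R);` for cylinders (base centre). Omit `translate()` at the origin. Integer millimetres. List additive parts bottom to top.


cube([280, 260, 60]);
translate([20, 120, 60]) cube([160, 120, 80]);
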